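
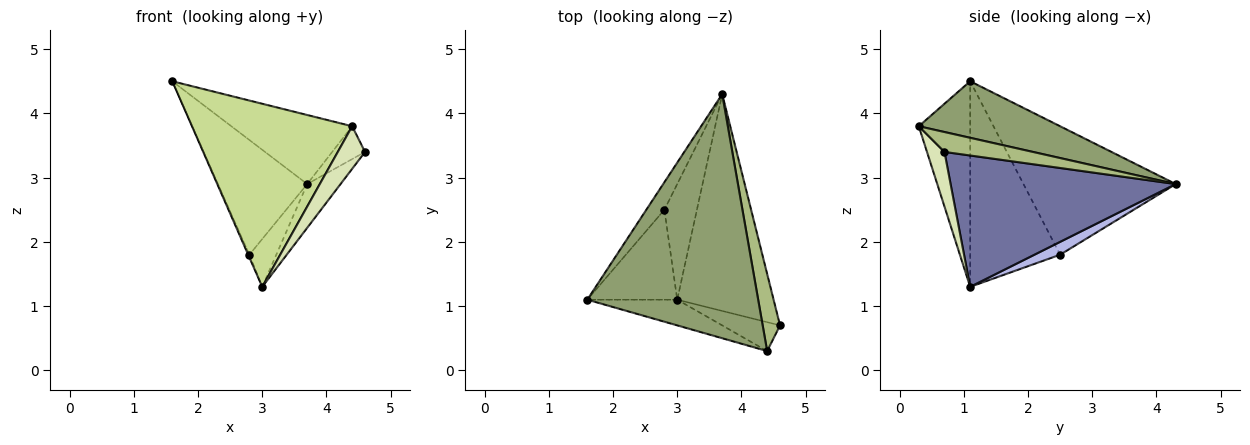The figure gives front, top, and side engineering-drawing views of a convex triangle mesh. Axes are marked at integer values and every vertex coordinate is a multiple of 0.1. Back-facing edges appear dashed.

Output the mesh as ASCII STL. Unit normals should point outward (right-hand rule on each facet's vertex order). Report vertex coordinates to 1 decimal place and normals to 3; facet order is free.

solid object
 facet normal 0.801 0.119 -0.587
  outer loop
   vertex 3.0 1.1 1.3
   vertex 3.7 4.3 2.9
   vertex 4.6 0.7 3.4
  endloop
 endfacet
 facet normal -0.857 0.502 -0.120
  outer loop
   vertex 2.8 2.5 1.8
   vertex 1.6 1.1 4.5
   vertex 3.7 4.3 2.9
  endloop
 endfacet
 facet normal -0.916 0.012 -0.401
  outer loop
   vertex 2.8 2.5 1.8
   vertex 3.0 1.1 1.3
   vertex 1.6 1.1 4.5
  endloop
 endfacet
 facet normal 0.343 0.359 -0.868
  outer loop
   vertex 2.8 2.5 1.8
   vertex 3.7 4.3 2.9
   vertex 3.0 1.1 1.3
  endloop
 endfacet
 facet normal 0.303 0.259 0.917
  outer loop
   vertex 4.4 0.3 3.8
   vertex 3.7 4.3 2.9
   vertex 1.6 1.1 4.5
  endloop
 endfacet
 facet normal 0.726 0.269 0.632
  outer loop
   vertex 4.4 0.3 3.8
   vertex 4.6 0.7 3.4
   vertex 3.7 4.3 2.9
  endloop
 endfacet
 facet normal -0.303 -0.944 -0.132
  outer loop
   vertex 4.4 0.3 3.8
   vertex 1.6 1.1 4.5
   vertex 3.0 1.1 1.3
  endloop
 endfacet
 facet normal 0.469 -0.731 -0.496
  outer loop
   vertex 4.4 0.3 3.8
   vertex 3.0 1.1 1.3
   vertex 4.6 0.7 3.4
  endloop
 endfacet
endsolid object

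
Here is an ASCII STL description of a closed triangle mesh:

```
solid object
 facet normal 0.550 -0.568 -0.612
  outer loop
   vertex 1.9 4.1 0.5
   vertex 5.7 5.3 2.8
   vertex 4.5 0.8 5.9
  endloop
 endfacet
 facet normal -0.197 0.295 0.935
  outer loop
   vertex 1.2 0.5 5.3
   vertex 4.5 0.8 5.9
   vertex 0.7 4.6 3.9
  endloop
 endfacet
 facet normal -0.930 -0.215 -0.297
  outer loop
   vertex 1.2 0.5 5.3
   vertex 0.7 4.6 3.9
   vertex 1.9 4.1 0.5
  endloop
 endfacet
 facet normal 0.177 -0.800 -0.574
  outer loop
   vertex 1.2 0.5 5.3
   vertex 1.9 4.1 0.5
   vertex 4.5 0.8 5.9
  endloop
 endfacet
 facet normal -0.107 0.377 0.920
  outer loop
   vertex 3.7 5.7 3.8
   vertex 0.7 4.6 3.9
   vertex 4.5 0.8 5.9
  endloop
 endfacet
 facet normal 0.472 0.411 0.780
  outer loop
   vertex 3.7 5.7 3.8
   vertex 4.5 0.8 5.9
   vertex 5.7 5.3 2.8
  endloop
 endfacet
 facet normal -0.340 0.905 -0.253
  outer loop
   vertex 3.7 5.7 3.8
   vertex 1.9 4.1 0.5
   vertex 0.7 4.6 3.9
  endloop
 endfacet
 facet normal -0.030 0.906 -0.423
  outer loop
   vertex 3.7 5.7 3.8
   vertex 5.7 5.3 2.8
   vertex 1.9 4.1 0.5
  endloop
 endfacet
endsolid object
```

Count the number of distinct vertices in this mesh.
6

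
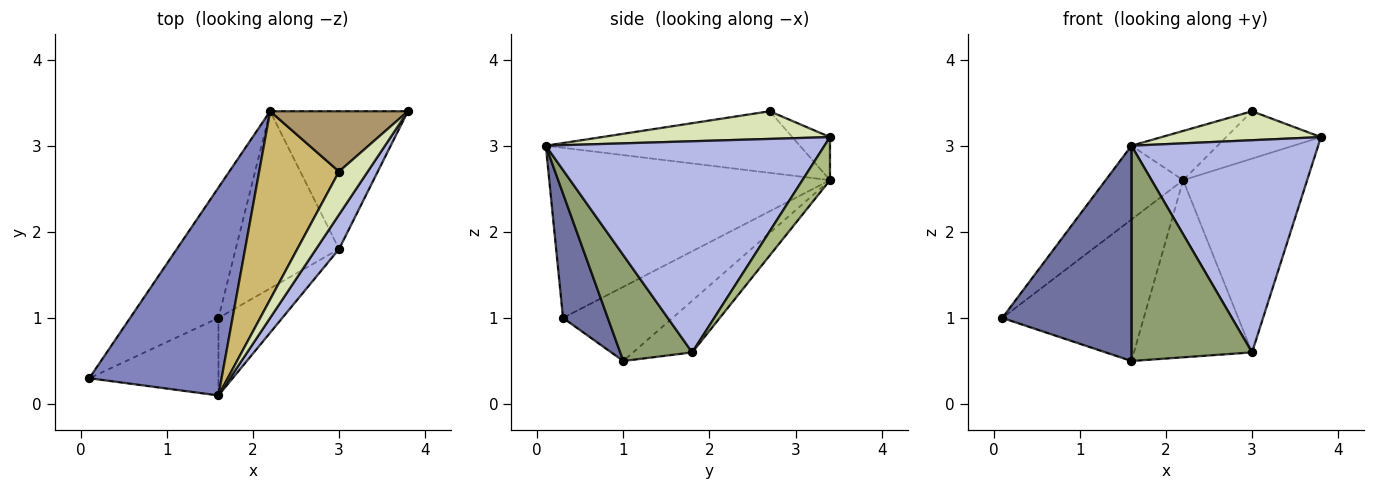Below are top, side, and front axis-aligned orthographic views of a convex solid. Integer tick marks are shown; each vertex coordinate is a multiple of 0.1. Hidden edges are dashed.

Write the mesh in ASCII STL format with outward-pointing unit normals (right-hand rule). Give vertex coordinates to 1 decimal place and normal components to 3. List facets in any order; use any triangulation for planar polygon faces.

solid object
 facet normal 0.310 -0.895 -0.322
  outer loop
   vertex 1.6 1.0 0.5
   vertex 1.6 0.1 3.0
   vertex 0.1 0.3 1.0
  endloop
 endfacet
 facet normal -0.771 0.213 0.600
  outer loop
   vertex 2.2 3.4 2.6
   vertex 0.1 0.3 1.0
   vertex 1.6 0.1 3.0
  endloop
 endfacet
 facet normal -0.495 0.639 -0.589
  outer loop
   vertex 2.2 3.4 2.6
   vertex 1.6 1.0 0.5
   vertex 0.1 0.3 1.0
  endloop
 endfacet
 facet normal 0.827 -0.554 0.090
  outer loop
   vertex 3.0 1.8 0.6
   vertex 3.8 3.4 3.1
   vertex 1.6 0.1 3.0
  endloop
 endfacet
 facet normal 0.490 -0.820 -0.295
  outer loop
   vertex 3.0 1.8 0.6
   vertex 1.6 0.1 3.0
   vertex 1.6 1.0 0.5
  endloop
 endfacet
 facet normal 0.178 0.802 -0.570
  outer loop
   vertex 3.0 1.8 0.6
   vertex 2.2 3.4 2.6
   vertex 3.8 3.4 3.1
  endloop
 endfacet
 facet normal -0.333 0.667 -0.667
  outer loop
   vertex 3.0 1.8 0.6
   vertex 1.6 1.0 0.5
   vertex 2.2 3.4 2.6
  endloop
 endfacet
 facet normal 0.624 -0.436 0.648
  outer loop
   vertex 3.0 2.7 3.4
   vertex 1.6 0.1 3.0
   vertex 3.8 3.4 3.1
  endloop
 endfacet
 facet normal -0.239 0.600 0.764
  outer loop
   vertex 3.0 2.7 3.4
   vertex 3.8 3.4 3.1
   vertex 2.2 3.4 2.6
  endloop
 endfacet
 facet normal -0.598 0.203 0.775
  outer loop
   vertex 3.0 2.7 3.4
   vertex 2.2 3.4 2.6
   vertex 1.6 0.1 3.0
  endloop
 endfacet
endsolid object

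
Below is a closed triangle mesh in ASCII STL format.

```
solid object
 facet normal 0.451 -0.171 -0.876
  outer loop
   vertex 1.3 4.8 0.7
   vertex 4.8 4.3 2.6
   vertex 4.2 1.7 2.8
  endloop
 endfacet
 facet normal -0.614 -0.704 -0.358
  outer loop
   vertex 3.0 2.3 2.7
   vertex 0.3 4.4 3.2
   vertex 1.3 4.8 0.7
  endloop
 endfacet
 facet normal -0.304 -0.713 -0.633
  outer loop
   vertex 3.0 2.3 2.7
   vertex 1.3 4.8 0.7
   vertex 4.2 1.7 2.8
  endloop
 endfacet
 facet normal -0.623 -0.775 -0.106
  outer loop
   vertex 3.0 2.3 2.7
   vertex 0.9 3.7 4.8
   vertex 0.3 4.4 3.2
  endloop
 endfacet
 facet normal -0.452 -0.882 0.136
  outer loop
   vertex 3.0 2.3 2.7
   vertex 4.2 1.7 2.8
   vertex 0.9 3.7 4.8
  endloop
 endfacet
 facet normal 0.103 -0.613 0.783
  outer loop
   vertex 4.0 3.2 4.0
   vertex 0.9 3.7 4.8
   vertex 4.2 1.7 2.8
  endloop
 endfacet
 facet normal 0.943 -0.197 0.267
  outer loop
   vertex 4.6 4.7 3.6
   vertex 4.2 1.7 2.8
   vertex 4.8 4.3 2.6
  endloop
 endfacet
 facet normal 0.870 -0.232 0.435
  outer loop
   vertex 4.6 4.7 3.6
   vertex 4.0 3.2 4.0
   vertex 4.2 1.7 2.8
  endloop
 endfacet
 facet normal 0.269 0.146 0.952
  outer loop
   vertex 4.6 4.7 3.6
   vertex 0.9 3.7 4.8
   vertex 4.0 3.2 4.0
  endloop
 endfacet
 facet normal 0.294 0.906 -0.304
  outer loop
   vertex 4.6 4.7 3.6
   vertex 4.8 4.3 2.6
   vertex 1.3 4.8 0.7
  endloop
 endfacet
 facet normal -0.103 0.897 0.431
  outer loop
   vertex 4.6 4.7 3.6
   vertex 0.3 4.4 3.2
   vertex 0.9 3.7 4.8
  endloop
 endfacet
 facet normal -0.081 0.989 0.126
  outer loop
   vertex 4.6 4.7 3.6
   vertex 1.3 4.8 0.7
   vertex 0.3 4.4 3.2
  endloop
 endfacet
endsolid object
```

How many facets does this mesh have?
12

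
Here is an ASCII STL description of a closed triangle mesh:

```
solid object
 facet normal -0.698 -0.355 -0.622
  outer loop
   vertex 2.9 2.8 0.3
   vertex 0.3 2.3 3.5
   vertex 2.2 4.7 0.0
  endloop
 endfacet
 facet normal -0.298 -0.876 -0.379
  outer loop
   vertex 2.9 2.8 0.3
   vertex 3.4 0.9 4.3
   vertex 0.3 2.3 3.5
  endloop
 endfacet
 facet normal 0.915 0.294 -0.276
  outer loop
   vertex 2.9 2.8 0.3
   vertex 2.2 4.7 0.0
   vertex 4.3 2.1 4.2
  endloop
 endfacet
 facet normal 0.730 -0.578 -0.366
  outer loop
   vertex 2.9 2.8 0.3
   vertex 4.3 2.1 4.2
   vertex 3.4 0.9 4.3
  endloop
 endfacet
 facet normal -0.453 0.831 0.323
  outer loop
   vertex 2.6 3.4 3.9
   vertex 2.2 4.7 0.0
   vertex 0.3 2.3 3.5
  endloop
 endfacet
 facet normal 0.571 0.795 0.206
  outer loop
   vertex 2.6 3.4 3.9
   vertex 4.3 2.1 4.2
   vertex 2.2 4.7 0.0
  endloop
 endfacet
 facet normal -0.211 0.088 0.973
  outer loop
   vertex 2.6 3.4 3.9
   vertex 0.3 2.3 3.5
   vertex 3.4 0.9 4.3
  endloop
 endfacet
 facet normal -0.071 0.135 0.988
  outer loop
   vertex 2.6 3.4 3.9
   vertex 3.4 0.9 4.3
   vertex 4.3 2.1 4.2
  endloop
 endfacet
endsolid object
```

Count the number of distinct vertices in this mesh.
6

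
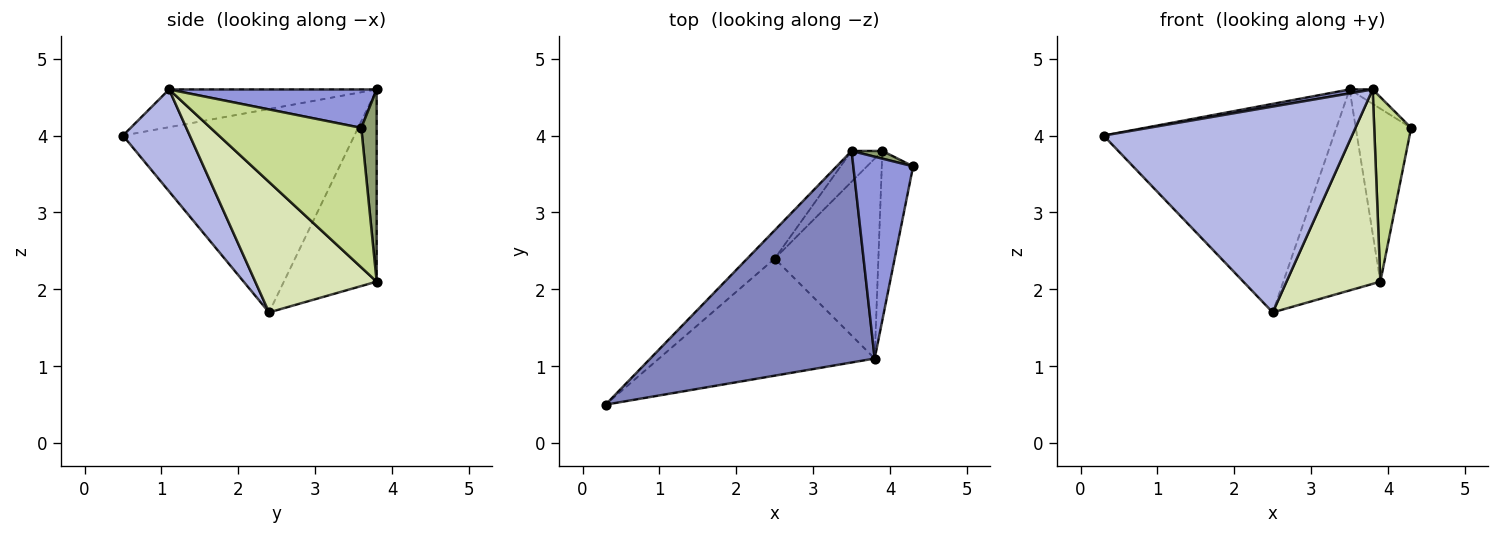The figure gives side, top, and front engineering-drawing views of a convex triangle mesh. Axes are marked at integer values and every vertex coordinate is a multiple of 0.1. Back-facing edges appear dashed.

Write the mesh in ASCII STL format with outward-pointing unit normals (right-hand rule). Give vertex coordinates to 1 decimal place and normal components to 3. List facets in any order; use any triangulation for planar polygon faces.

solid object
 facet normal -0.706 0.702 -0.095
  outer loop
   vertex 2.5 2.4 1.7
   vertex 0.3 0.5 4.0
   vertex 3.5 3.8 4.6
  endloop
 endfacet
 facet normal -0.166 -0.018 0.986
  outer loop
   vertex 3.8 1.1 4.6
   vertex 3.5 3.8 4.6
   vertex 0.3 0.5 4.0
  endloop
 endfacet
 facet normal 0.540 0.060 0.840
  outer loop
   vertex 3.8 1.1 4.6
   vertex 4.3 3.6 4.1
   vertex 3.5 3.8 4.6
  endloop
 endfacet
 facet normal 0.228 -0.846 -0.481
  outer loop
   vertex 3.8 1.1 4.6
   vertex 0.3 0.5 4.0
   vertex 2.5 2.4 1.7
  endloop
 endfacet
 facet normal 0.267 0.963 0.043
  outer loop
   vertex 3.9 3.8 2.1
   vertex 3.5 3.8 4.6
   vertex 4.3 3.6 4.1
  endloop
 endfacet
 facet normal -0.687 0.718 -0.110
  outer loop
   vertex 3.9 3.8 2.1
   vertex 2.5 2.4 1.7
   vertex 3.5 3.8 4.6
  endloop
 endfacet
 facet normal 0.949 -0.232 -0.213
  outer loop
   vertex 3.9 3.8 2.1
   vertex 4.3 3.6 4.1
   vertex 3.8 1.1 4.6
  endloop
 endfacet
 facet normal 0.670 -0.518 -0.532
  outer loop
   vertex 3.9 3.8 2.1
   vertex 3.8 1.1 4.6
   vertex 2.5 2.4 1.7
  endloop
 endfacet
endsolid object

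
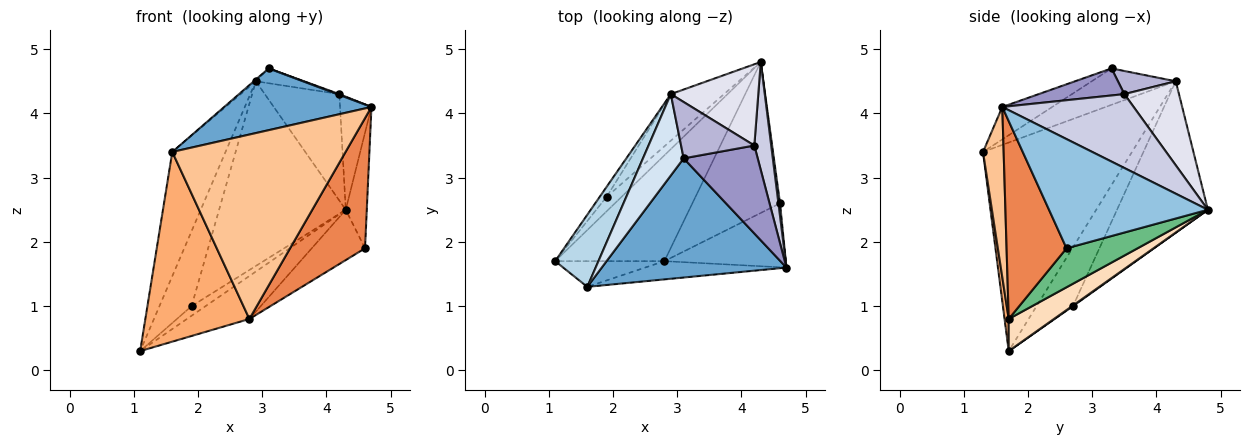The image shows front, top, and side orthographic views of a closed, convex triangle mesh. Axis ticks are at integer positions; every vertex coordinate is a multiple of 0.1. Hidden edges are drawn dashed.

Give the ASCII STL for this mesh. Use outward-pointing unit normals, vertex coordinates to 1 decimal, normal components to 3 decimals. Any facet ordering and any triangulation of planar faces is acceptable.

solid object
 facet normal -0.154 -0.455 0.877
  outer loop
   vertex 1.6 1.3 3.4
   vertex 4.7 1.6 4.1
   vertex 3.1 3.3 4.7
  endloop
 endfacet
 facet normal 0.991 0.131 0.015
  outer loop
   vertex 4.6 2.6 1.9
   vertex 4.3 4.8 2.5
   vertex 4.7 1.6 4.1
  endloop
 endfacet
 facet normal -0.924 0.330 0.192
  outer loop
   vertex 2.9 4.3 4.5
   vertex 1.1 1.7 0.3
   vertex 1.6 1.3 3.4
  endloop
 endfacet
 facet normal -0.667 0.016 0.745
  outer loop
   vertex 2.9 4.3 4.5
   vertex 1.6 1.3 3.4
   vertex 3.1 3.3 4.7
  endloop
 endfacet
 facet normal 0.583 -0.729 -0.358
  outer loop
   vertex 2.8 1.7 0.8
   vertex 4.6 2.6 1.9
   vertex 4.7 1.6 4.1
  endloop
 endfacet
 facet normal 0.039 -0.990 -0.134
  outer loop
   vertex 2.8 1.7 0.8
   vertex 1.6 1.3 3.4
   vertex 1.1 1.7 0.3
  endloop
 endfacet
 facet normal 0.118 -0.988 -0.098
  outer loop
   vertex 2.8 1.7 0.8
   vertex 4.7 1.6 4.1
   vertex 1.6 1.3 3.4
  endloop
 endfacet
 facet normal 0.263 0.363 -0.894
  outer loop
   vertex 2.8 1.7 0.8
   vertex 1.1 1.7 0.3
   vertex 4.3 4.8 2.5
  endloop
 endfacet
 facet normal 0.389 0.291 -0.874
  outer loop
   vertex 2.8 1.7 0.8
   vertex 4.3 4.8 2.5
   vertex 4.6 2.6 1.9
  endloop
 endfacet
 facet normal 0.035 0.554 -0.832
  outer loop
   vertex 1.9 2.7 1.0
   vertex 4.3 4.8 2.5
   vertex 1.1 1.7 0.3
  endloop
 endfacet
 facet normal -0.747 0.659 -0.088
  outer loop
   vertex 1.9 2.7 1.0
   vertex 1.1 1.7 0.3
   vertex 2.9 4.3 4.5
  endloop
 endfacet
 facet normal -0.571 0.796 -0.201
  outer loop
   vertex 1.9 2.7 1.0
   vertex 2.9 4.3 4.5
   vertex 4.3 4.8 2.5
  endloop
 endfacet
 facet normal 0.343 -0.009 0.939
  outer loop
   vertex 4.2 3.5 4.3
   vertex 3.1 3.3 4.7
   vertex 4.7 1.6 4.1
  endloop
 endfacet
 facet normal 0.292 0.243 0.925
  outer loop
   vertex 4.2 3.5 4.3
   vertex 2.9 4.3 4.5
   vertex 3.1 3.3 4.7
  endloop
 endfacet
 facet normal 0.949 0.227 0.217
  outer loop
   vertex 4.2 3.5 4.3
   vertex 4.7 1.6 4.1
   vertex 4.3 4.8 2.5
  endloop
 endfacet
 facet normal 0.503 0.687 0.524
  outer loop
   vertex 4.2 3.5 4.3
   vertex 4.3 4.8 2.5
   vertex 2.9 4.3 4.5
  endloop
 endfacet
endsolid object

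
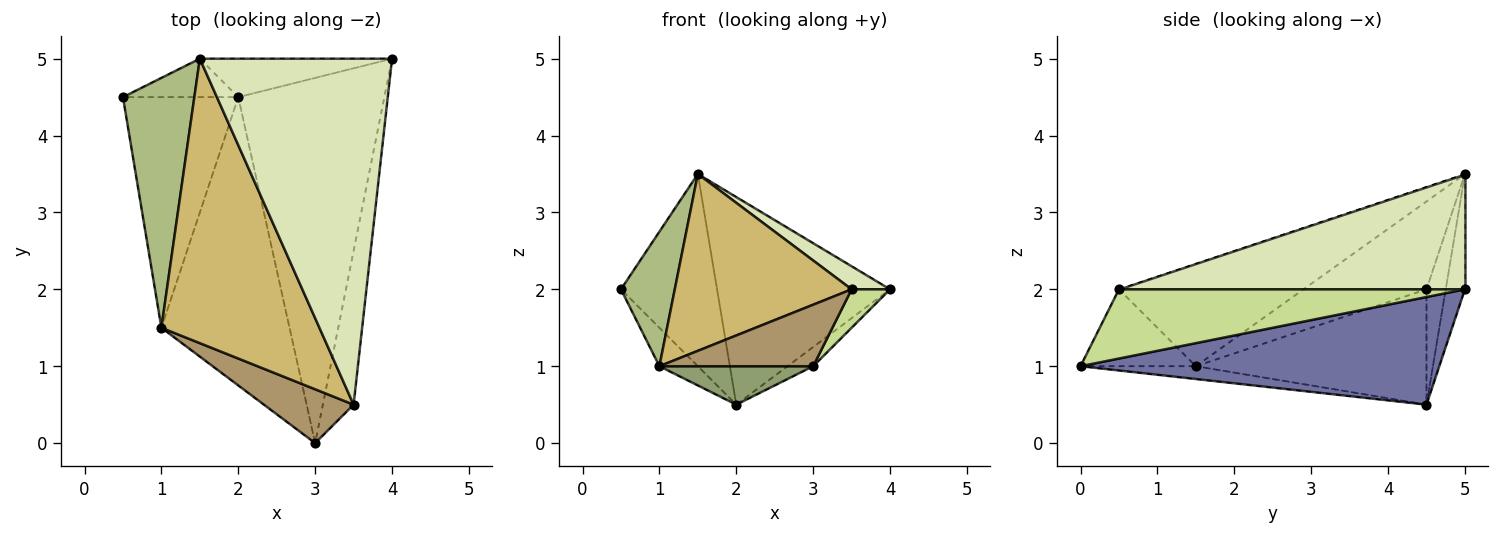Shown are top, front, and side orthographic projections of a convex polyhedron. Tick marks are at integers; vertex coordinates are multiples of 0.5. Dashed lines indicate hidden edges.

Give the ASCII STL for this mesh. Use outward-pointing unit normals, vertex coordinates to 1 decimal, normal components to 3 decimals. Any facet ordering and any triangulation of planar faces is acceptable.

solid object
 facet normal 0.593 0.042 -0.804
  outer loop
   vertex 2.0 4.5 0.5
   vertex 4.0 5.0 2.0
   vertex 3.0 0.0 1.0
  endloop
 endfacet
 facet normal -0.192 0.962 -0.192
  outer loop
   vertex 1.5 5.0 3.5
   vertex 2.0 4.5 0.5
   vertex 0.5 4.5 2.0
  endloop
 endfacet
 facet normal -0.109 0.977 -0.181
  outer loop
   vertex 1.5 5.0 3.5
   vertex 4.0 5.0 2.0
   vertex 2.0 4.5 0.5
  endloop
 endfacet
 facet normal -0.702 0.117 -0.702
  outer loop
   vertex 1.0 1.5 1.0
   vertex 0.5 4.5 2.0
   vertex 2.0 4.5 0.5
  endloop
 endfacet
 facet normal -0.099 -0.132 -0.986
  outer loop
   vertex 1.0 1.5 1.0
   vertex 2.0 4.5 0.5
   vertex 3.0 0.0 1.0
  endloop
 endfacet
 facet normal -0.735 -0.322 0.597
  outer loop
   vertex 1.0 1.5 1.0
   vertex 1.5 5.0 3.5
   vertex 0.5 4.5 2.0
  endloop
 endfacet
 facet normal 0.909 -0.101 -0.404
  outer loop
   vertex 3.5 0.5 2.0
   vertex 3.0 0.0 1.0
   vertex 4.0 5.0 2.0
  endloop
 endfacet
 facet normal 0.514 -0.057 0.856
  outer loop
   vertex 3.5 0.5 2.0
   vertex 4.0 5.0 2.0
   vertex 1.5 5.0 3.5
  endloop
 endfacet
 facet normal -0.492 -0.655 0.573
  outer loop
   vertex 3.5 0.5 2.0
   vertex 1.0 1.5 1.0
   vertex 3.0 0.0 1.0
  endloop
 endfacet
 facet normal -0.483 -0.462 0.744
  outer loop
   vertex 3.5 0.5 2.0
   vertex 1.5 5.0 3.5
   vertex 1.0 1.5 1.0
  endloop
 endfacet
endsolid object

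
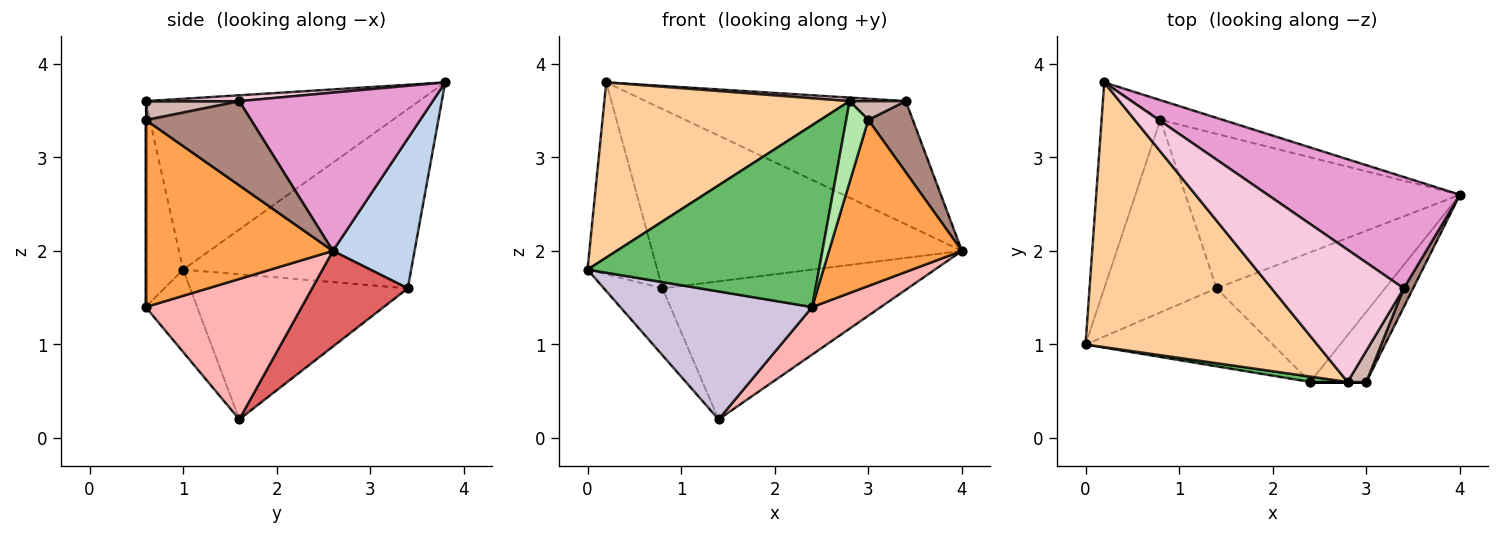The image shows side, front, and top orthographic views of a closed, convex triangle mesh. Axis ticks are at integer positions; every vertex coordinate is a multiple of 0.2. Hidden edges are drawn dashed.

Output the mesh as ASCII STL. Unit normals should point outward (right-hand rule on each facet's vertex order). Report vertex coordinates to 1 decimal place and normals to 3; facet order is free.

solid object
 facet normal -0.912 0.279 -0.300
  outer loop
   vertex 0.8 3.4 1.6
   vertex 0.0 1.0 1.8
   vertex 0.2 3.8 3.8
  endloop
 endfacet
 facet normal 0.254 0.962 -0.106
  outer loop
   vertex 0.8 3.4 1.6
   vertex 0.2 3.8 3.8
   vertex 4.0 2.6 2.0
  endloop
 endfacet
 facet normal 0.792 -0.562 -0.238
  outer loop
   vertex 2.4 0.6 1.4
   vertex 4.0 2.6 2.0
   vertex 3.0 0.6 3.4
  endloop
 endfacet
 facet normal -0.524 -0.470 0.710
  outer loop
   vertex 2.8 0.6 3.6
   vertex 0.2 3.8 3.8
   vertex 0.0 1.0 1.8
  endloop
 endfacet
 facet normal -0.160 -0.987 0.029
  outer loop
   vertex 2.8 0.6 3.6
   vertex 0.0 1.0 1.8
   vertex 2.4 0.6 1.4
  endloop
 endfacet
 facet normal 0.000 -1.000 0.000
  outer loop
   vertex 2.8 0.6 3.6
   vertex 2.4 0.6 1.4
   vertex 3.0 0.6 3.4
  endloop
 endfacet
 facet normal 0.251 0.645 -0.722
  outer loop
   vertex 1.4 1.6 0.2
   vertex 0.8 3.4 1.6
   vertex 4.0 2.6 2.0
  endloop
 endfacet
 facet normal 0.616 -0.271 -0.739
  outer loop
   vertex 1.4 1.6 0.2
   vertex 4.0 2.6 2.0
   vertex 2.4 0.6 1.4
  endloop
 endfacet
 facet normal -0.773 0.208 -0.599
  outer loop
   vertex 1.4 1.6 0.2
   vertex 0.0 1.0 1.8
   vertex 0.8 3.4 1.6
  endloop
 endfacet
 facet normal -0.223 -0.832 -0.507
  outer loop
   vertex 1.4 1.6 0.2
   vertex 2.4 0.6 1.4
   vertex 0.0 1.0 1.8
  endloop
 endfacet
 facet normal 0.916 -0.387 0.102
  outer loop
   vertex 3.4 1.6 3.6
   vertex 3.0 0.6 3.4
   vertex 4.0 2.6 2.0
  endloop
 endfacet
 facet normal 0.651 -0.391 0.651
  outer loop
   vertex 3.4 1.6 3.6
   vertex 2.8 0.6 3.6
   vertex 3.0 0.6 3.4
  endloop
 endfacet
 facet normal 0.483 0.649 0.587
  outer loop
   vertex 3.4 1.6 3.6
   vertex 4.0 2.6 2.0
   vertex 0.2 3.8 3.8
  endloop
 endfacet
 facet normal 0.044 -0.027 0.999
  outer loop
   vertex 3.4 1.6 3.6
   vertex 0.2 3.8 3.8
   vertex 2.8 0.6 3.6
  endloop
 endfacet
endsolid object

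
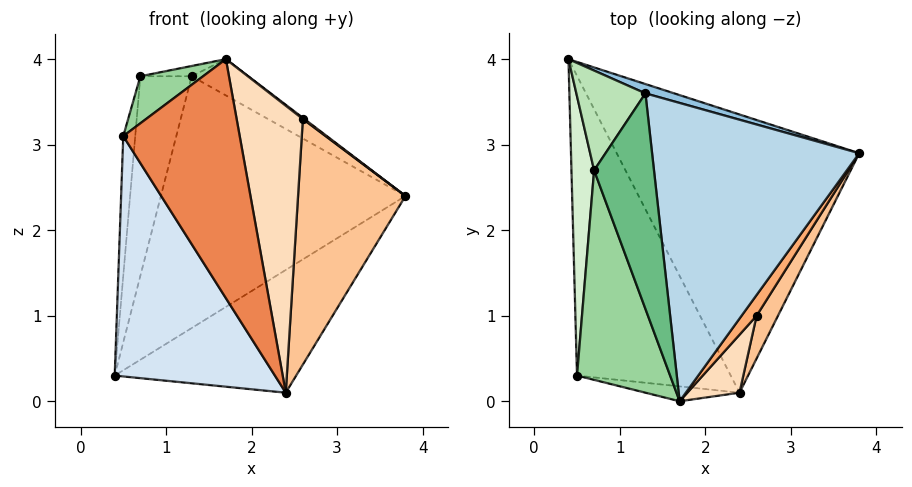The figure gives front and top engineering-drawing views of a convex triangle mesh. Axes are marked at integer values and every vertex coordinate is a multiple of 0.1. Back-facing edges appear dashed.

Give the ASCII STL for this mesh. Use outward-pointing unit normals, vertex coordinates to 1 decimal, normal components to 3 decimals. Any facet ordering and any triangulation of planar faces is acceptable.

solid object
 facet normal 0.571 0.331 -0.751
  outer loop
   vertex 2.4 0.1 0.1
   vertex 0.4 4.0 0.3
   vertex 3.8 2.9 2.4
  endloop
 endfacet
 facet normal 0.288 0.957 0.035
  outer loop
   vertex 1.3 3.6 3.8
   vertex 3.8 2.9 2.4
   vertex 0.4 4.0 0.3
  endloop
 endfacet
 facet normal 0.508 0.104 0.855
  outer loop
   vertex 1.3 3.6 3.8
   vertex 1.7 0.0 4.0
   vertex 3.8 2.9 2.4
  endloop
 endfacet
 facet normal -0.792 -0.382 -0.476
  outer loop
   vertex 0.5 0.3 3.1
   vertex 0.4 4.0 0.3
   vertex 2.4 0.1 0.1
  endloop
 endfacet
 facet normal -0.199 -0.978 -0.061
  outer loop
   vertex 0.5 0.3 3.1
   vertex 2.4 0.1 0.1
   vertex 1.7 0.0 4.0
  endloop
 endfacet
 facet normal 0.644 -0.045 0.764
  outer loop
   vertex 2.6 1.0 3.3
   vertex 3.8 2.9 2.4
   vertex 1.7 0.0 4.0
  endloop
 endfacet
 facet normal 0.860 -0.502 0.087
  outer loop
   vertex 2.6 1.0 3.3
   vertex 2.4 0.1 0.1
   vertex 3.8 2.9 2.4
  endloop
 endfacet
 facet normal 0.779 -0.614 0.124
  outer loop
   vertex 2.6 1.0 3.3
   vertex 1.7 0.0 4.0
   vertex 2.4 0.1 0.1
  endloop
 endfacet
 facet normal -0.071 0.047 0.996
  outer loop
   vertex 0.7 2.7 3.8
   vertex 1.7 0.0 4.0
   vertex 1.3 3.6 3.8
  endloop
 endfacet
 facet normal -0.618 -0.172 0.767
  outer loop
   vertex 0.7 2.7 3.8
   vertex 0.5 0.3 3.1
   vertex 1.7 0.0 4.0
  endloop
 endfacet
 facet normal -0.802 0.535 0.267
  outer loop
   vertex 0.7 2.7 3.8
   vertex 1.3 3.6 3.8
   vertex 0.4 4.0 0.3
  endloop
 endfacet
 facet normal -0.993 0.052 0.105
  outer loop
   vertex 0.7 2.7 3.8
   vertex 0.4 4.0 0.3
   vertex 0.5 0.3 3.1
  endloop
 endfacet
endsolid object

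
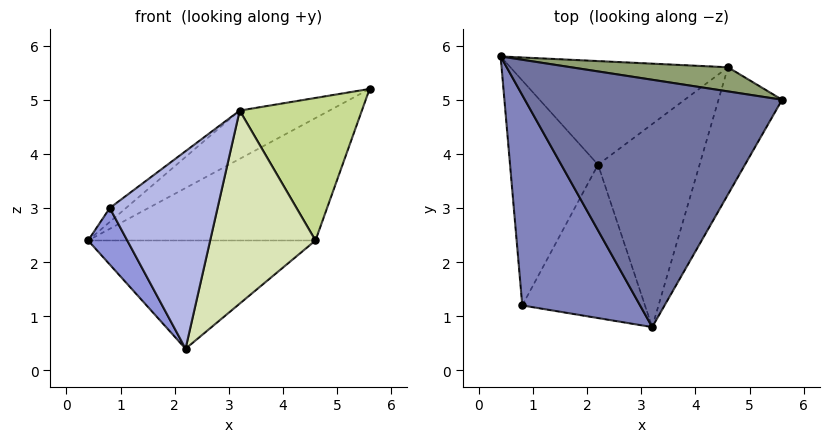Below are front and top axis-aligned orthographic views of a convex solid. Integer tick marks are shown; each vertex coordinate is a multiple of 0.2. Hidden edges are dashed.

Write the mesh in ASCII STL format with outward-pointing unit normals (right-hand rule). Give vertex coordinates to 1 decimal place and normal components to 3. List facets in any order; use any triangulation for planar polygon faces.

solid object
 facet normal -0.446 0.172 0.878
  outer loop
   vertex 3.2 0.8 4.8
   vertex 5.6 5.0 5.2
   vertex 0.4 5.8 2.4
  endloop
 endfacet
 facet normal -0.593 0.053 0.803
  outer loop
   vertex 0.8 1.2 3.0
   vertex 3.2 0.8 4.8
   vertex 0.4 5.8 2.4
  endloop
 endfacet
 facet normal -0.803 -0.145 -0.578
  outer loop
   vertex 0.8 1.2 3.0
   vertex 0.4 5.8 2.4
   vertex 2.2 3.8 0.4
  endloop
 endfacet
 facet normal 0.312 -0.751 -0.583
  outer loop
   vertex 0.8 1.2 3.0
   vertex 2.2 3.8 0.4
   vertex 3.2 0.8 4.8
  endloop
 endfacet
 facet normal 0.047 0.980 0.193
  outer loop
   vertex 4.6 5.6 2.4
   vertex 0.4 5.8 2.4
   vertex 5.6 5.0 5.2
  endloop
 endfacet
 facet normal 0.034 0.722 -0.691
  outer loop
   vertex 4.6 5.6 2.4
   vertex 2.2 3.8 0.4
   vertex 0.4 5.8 2.4
  endloop
 endfacet
 facet normal 0.817 -0.430 -0.384
  outer loop
   vertex 4.6 5.6 2.4
   vertex 5.6 5.0 5.2
   vertex 3.2 0.8 4.8
  endloop
 endfacet
 facet normal 0.746 -0.459 -0.482
  outer loop
   vertex 4.6 5.6 2.4
   vertex 3.2 0.8 4.8
   vertex 2.2 3.8 0.4
  endloop
 endfacet
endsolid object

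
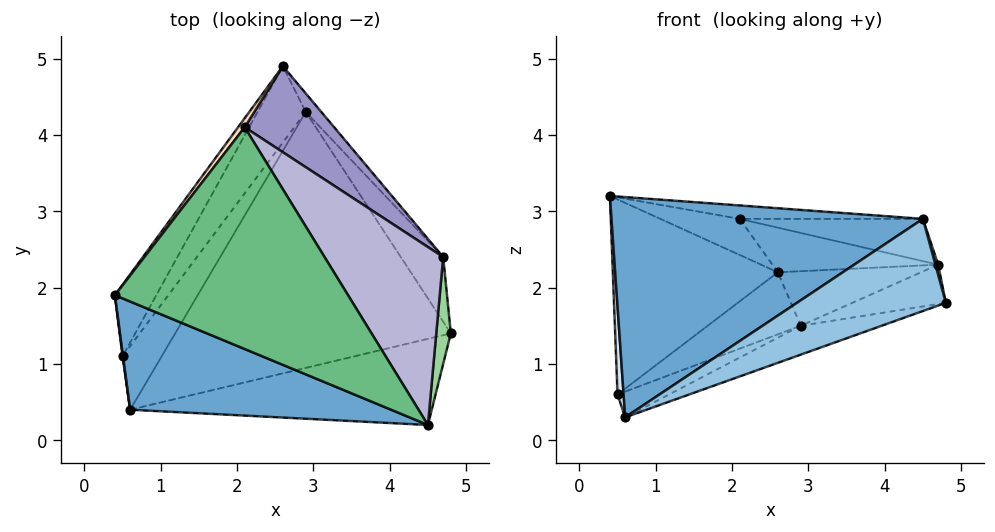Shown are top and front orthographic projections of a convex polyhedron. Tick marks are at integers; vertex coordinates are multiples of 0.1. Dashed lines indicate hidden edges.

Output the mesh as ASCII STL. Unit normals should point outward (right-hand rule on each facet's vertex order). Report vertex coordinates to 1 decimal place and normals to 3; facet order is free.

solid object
 facet normal -0.322 -0.850 0.417
  outer loop
   vertex 4.5 0.2 2.9
   vertex 0.4 1.9 3.2
   vertex 0.6 0.4 0.3
  endloop
 endfacet
 facet normal 0.386 -0.674 -0.630
  outer loop
   vertex 4.5 0.2 2.9
   vertex 0.6 0.4 0.3
   vertex 4.8 1.4 1.8
  endloop
 endfacet
 facet normal -0.821 0.536 -0.197
  outer loop
   vertex 0.5 1.1 0.6
   vertex 0.4 1.9 3.2
   vertex 2.6 4.9 2.2
  endloop
 endfacet
 facet normal -0.990 -0.144 0.006
  outer loop
   vertex 0.5 1.1 0.6
   vertex 0.6 0.4 0.3
   vertex 0.4 1.9 3.2
  endloop
 endfacet
 facet normal 0.312 0.107 -0.944
  outer loop
   vertex 2.9 4.3 1.5
   vertex 4.8 1.4 1.8
   vertex 0.6 0.4 0.3
  endloop
 endfacet
 facet normal -0.482 0.553 -0.680
  outer loop
   vertex 2.9 4.3 1.5
   vertex 0.5 1.1 0.6
   vertex 2.6 4.9 2.2
  endloop
 endfacet
 facet normal -0.151 0.371 -0.916
  outer loop
   vertex 2.9 4.3 1.5
   vertex 0.6 0.4 0.3
   vertex 0.5 1.1 0.6
  endloop
 endfacet
 facet normal -0.772 0.617 0.154
  outer loop
   vertex 2.1 4.1 2.9
   vertex 2.6 4.9 2.2
   vertex 0.4 1.9 3.2
  endloop
 endfacet
 facet normal 0.098 0.060 0.993
  outer loop
   vertex 2.1 4.1 2.9
   vertex 0.4 1.9 3.2
   vertex 4.5 0.2 2.9
  endloop
 endfacet
 facet normal 0.971 -0.023 0.240
  outer loop
   vertex 4.7 2.4 2.3
   vertex 4.5 0.2 2.9
   vertex 4.8 1.4 1.8
  endloop
 endfacet
 facet normal 0.680 0.381 -0.626
  outer loop
   vertex 4.7 2.4 2.3
   vertex 4.8 1.4 1.8
   vertex 2.9 4.3 1.5
  endloop
 endfacet
 facet normal 0.752 0.624 -0.212
  outer loop
   vertex 4.7 2.4 2.3
   vertex 2.9 4.3 1.5
   vertex 2.6 4.9 2.2
  endloop
 endfacet
 facet normal 0.451 0.411 0.792
  outer loop
   vertex 4.7 2.4 2.3
   vertex 2.6 4.9 2.2
   vertex 2.1 4.1 2.9
  endloop
 endfacet
 facet normal 0.352 0.216 0.911
  outer loop
   vertex 4.7 2.4 2.3
   vertex 2.1 4.1 2.9
   vertex 4.5 0.2 2.9
  endloop
 endfacet
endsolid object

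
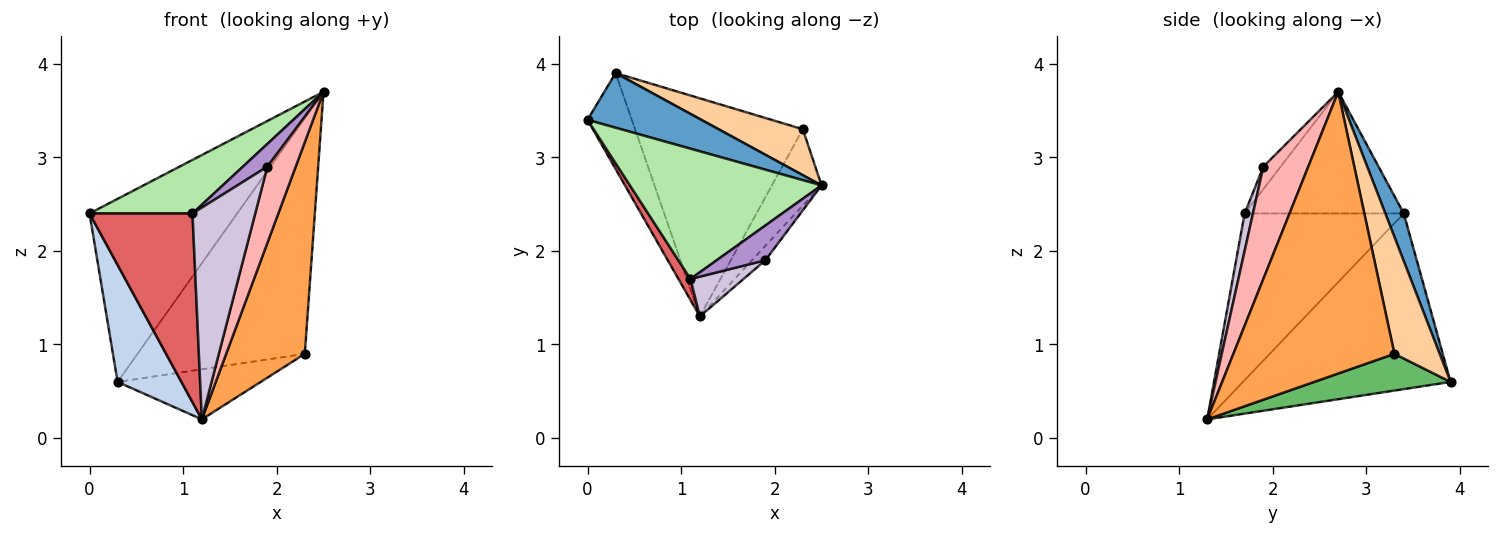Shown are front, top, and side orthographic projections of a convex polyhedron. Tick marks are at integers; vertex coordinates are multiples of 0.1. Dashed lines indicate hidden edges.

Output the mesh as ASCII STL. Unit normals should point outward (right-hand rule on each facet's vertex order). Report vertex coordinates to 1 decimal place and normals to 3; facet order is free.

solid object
 facet normal 0.119 0.951 0.284
  outer loop
   vertex 0.3 3.9 0.6
   vertex 0.0 3.4 2.4
   vertex 2.5 2.7 3.7
  endloop
 endfacet
 facet normal -0.929 -0.286 -0.234
  outer loop
   vertex 0.3 3.9 0.6
   vertex 1.2 1.3 0.2
   vertex 0.0 3.4 2.4
  endloop
 endfacet
 facet normal 0.888 -0.433 -0.156
  outer loop
   vertex 2.3 3.3 0.9
   vertex 2.5 2.7 3.7
   vertex 1.2 1.3 0.2
  endloop
 endfacet
 facet normal 0.257 0.949 0.185
  outer loop
   vertex 2.3 3.3 0.9
   vertex 0.3 3.9 0.6
   vertex 2.5 2.7 3.7
  endloop
 endfacet
 facet normal 0.209 0.219 -0.953
  outer loop
   vertex 2.3 3.3 0.9
   vertex 1.2 1.3 0.2
   vertex 0.3 3.9 0.6
  endloop
 endfacet
 facet normal -0.506 -0.328 0.798
  outer loop
   vertex 1.1 1.7 2.4
   vertex 2.5 2.7 3.7
   vertex 0.0 3.4 2.4
  endloop
 endfacet
 facet normal -0.838 -0.542 0.060
  outer loop
   vertex 1.1 1.7 2.4
   vertex 0.0 3.4 2.4
   vertex 1.2 1.3 0.2
  endloop
 endfacet
 facet normal 0.841 -0.531 -0.100
  outer loop
   vertex 1.9 1.9 2.9
   vertex 1.2 1.3 0.2
   vertex 2.5 2.7 3.7
  endloop
 endfacet
 facet normal -0.360 -0.510 0.781
  outer loop
   vertex 1.9 1.9 2.9
   vertex 2.5 2.7 3.7
   vertex 1.1 1.7 2.4
  endloop
 endfacet
 facet normal 0.129 -0.975 0.183
  outer loop
   vertex 1.9 1.9 2.9
   vertex 1.1 1.7 2.4
   vertex 1.2 1.3 0.2
  endloop
 endfacet
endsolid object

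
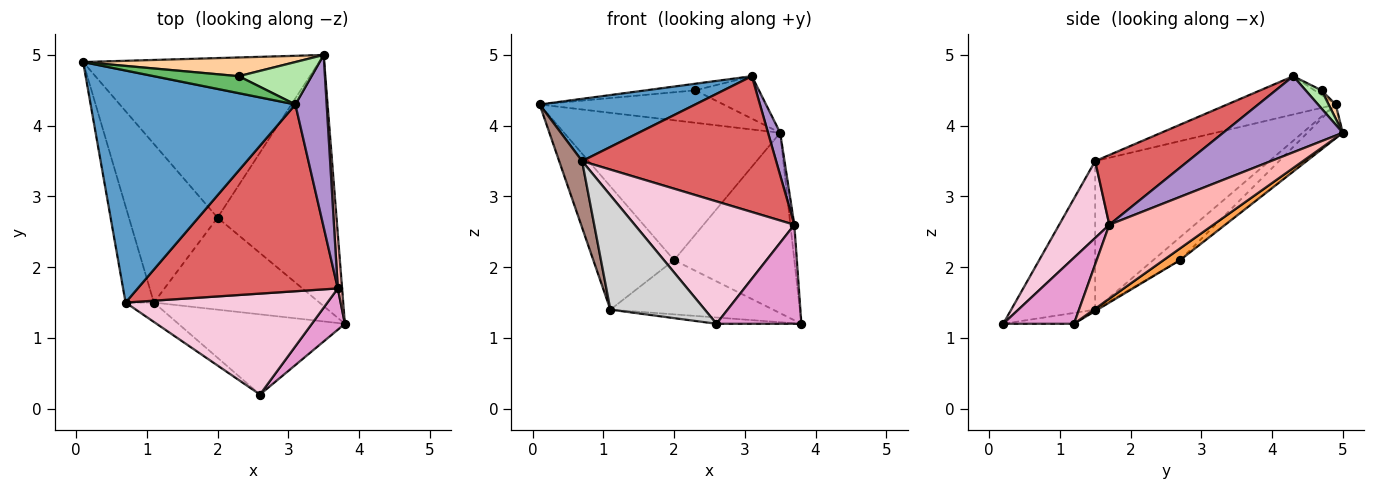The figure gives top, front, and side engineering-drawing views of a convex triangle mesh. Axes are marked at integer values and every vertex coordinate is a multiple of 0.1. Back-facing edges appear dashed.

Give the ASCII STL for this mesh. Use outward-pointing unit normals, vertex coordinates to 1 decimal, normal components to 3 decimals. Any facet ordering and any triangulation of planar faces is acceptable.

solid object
 facet normal -0.178 -0.255 0.950
  outer loop
   vertex 0.7 1.5 3.5
   vertex 3.1 4.3 4.7
   vertex 0.1 4.9 4.3
  endloop
 endfacet
 facet normal -0.107 0.655 -0.748
  outer loop
   vertex 2.0 2.7 2.1
   vertex 0.1 4.9 4.3
   vertex 3.5 5.0 3.9
  endloop
 endfacet
 facet normal 0.080 0.582 -0.810
  outer loop
   vertex 2.0 2.7 2.1
   vertex 3.5 5.0 3.9
   vertex 3.8 1.2 1.2
  endloop
 endfacet
 facet normal 0.033 0.866 0.499
  outer loop
   vertex 2.3 4.7 4.5
   vertex 3.5 5.0 3.9
   vertex 0.1 4.9 4.3
  endloop
 endfacet
 facet normal -0.052 0.362 0.931
  outer loop
   vertex 2.3 4.7 4.5
   vertex 0.1 4.9 4.3
   vertex 3.1 4.3 4.7
  endloop
 endfacet
 facet normal 0.174 0.696 0.696
  outer loop
   vertex 2.3 4.7 4.5
   vertex 3.1 4.3 4.7
   vertex 3.5 5.0 3.9
  endloop
 endfacet
 facet normal 0.271 -0.566 0.778
  outer loop
   vertex 3.7 1.7 2.6
   vertex 3.1 4.3 4.7
   vertex 0.7 1.5 3.5
  endloop
 endfacet
 facet normal 0.998 0.038 0.058
  outer loop
   vertex 3.7 1.7 2.6
   vertex 3.8 1.2 1.2
   vertex 3.5 5.0 3.9
  endloop
 endfacet
 facet normal 0.921 -0.093 0.379
  outer loop
   vertex 3.7 1.7 2.6
   vertex 3.5 5.0 3.9
   vertex 3.1 4.3 4.7
  endloop
 endfacet
 facet normal -0.007 0.508 -0.861
  outer loop
   vertex 1.1 1.5 1.4
   vertex 2.0 2.7 2.1
   vertex 3.8 1.2 1.2
  endloop
 endfacet
 facet normal -0.974 -0.128 -0.186
  outer loop
   vertex 1.1 1.5 1.4
   vertex 0.7 1.5 3.5
   vertex 0.1 4.9 4.3
  endloop
 endfacet
 facet normal -0.200 0.601 -0.774
  outer loop
   vertex 1.1 1.5 1.4
   vertex 0.1 4.9 4.3
   vertex 2.0 2.7 2.1
  endloop
 endfacet
 facet normal 0.610 -0.732 0.305
  outer loop
   vertex 2.6 0.2 1.2
   vertex 3.8 1.2 1.2
   vertex 3.7 1.7 2.6
  endloop
 endfacet
 facet normal 0.235 -0.750 0.618
  outer loop
   vertex 2.6 0.2 1.2
   vertex 3.7 1.7 2.6
   vertex 0.7 1.5 3.5
  endloop
 endfacet
 facet normal -0.065 0.078 -0.995
  outer loop
   vertex 2.6 0.2 1.2
   vertex 1.1 1.5 1.4
   vertex 3.8 1.2 1.2
  endloop
 endfacet
 facet normal -0.659 -0.741 -0.126
  outer loop
   vertex 2.6 0.2 1.2
   vertex 0.7 1.5 3.5
   vertex 1.1 1.5 1.4
  endloop
 endfacet
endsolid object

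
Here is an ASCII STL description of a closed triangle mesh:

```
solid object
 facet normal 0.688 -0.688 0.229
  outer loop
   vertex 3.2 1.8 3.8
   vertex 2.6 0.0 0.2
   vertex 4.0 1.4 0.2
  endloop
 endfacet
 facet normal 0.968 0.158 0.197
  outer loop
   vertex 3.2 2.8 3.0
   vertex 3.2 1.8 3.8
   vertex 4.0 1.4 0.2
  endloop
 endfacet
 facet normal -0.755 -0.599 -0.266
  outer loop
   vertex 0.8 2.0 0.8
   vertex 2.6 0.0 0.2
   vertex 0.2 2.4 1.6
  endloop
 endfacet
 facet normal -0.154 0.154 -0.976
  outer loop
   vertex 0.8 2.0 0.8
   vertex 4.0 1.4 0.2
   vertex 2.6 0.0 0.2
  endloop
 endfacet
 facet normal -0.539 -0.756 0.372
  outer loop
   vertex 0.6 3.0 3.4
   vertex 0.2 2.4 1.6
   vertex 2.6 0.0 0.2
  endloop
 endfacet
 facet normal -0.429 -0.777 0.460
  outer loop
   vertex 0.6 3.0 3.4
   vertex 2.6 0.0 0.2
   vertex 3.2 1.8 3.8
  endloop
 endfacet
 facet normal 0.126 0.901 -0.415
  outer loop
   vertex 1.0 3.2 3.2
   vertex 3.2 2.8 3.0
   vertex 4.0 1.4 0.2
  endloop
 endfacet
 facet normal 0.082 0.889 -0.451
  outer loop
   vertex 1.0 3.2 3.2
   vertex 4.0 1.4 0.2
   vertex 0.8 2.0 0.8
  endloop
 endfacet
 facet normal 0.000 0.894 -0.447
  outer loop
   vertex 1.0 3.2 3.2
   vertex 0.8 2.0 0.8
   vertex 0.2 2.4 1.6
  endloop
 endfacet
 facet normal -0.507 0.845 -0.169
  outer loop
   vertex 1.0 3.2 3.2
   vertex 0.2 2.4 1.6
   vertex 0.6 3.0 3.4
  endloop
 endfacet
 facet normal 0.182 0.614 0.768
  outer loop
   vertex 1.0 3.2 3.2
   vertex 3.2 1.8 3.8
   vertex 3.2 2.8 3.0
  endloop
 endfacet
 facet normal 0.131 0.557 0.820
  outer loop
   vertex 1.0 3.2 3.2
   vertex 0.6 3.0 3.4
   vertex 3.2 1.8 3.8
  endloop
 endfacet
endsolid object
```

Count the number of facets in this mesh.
12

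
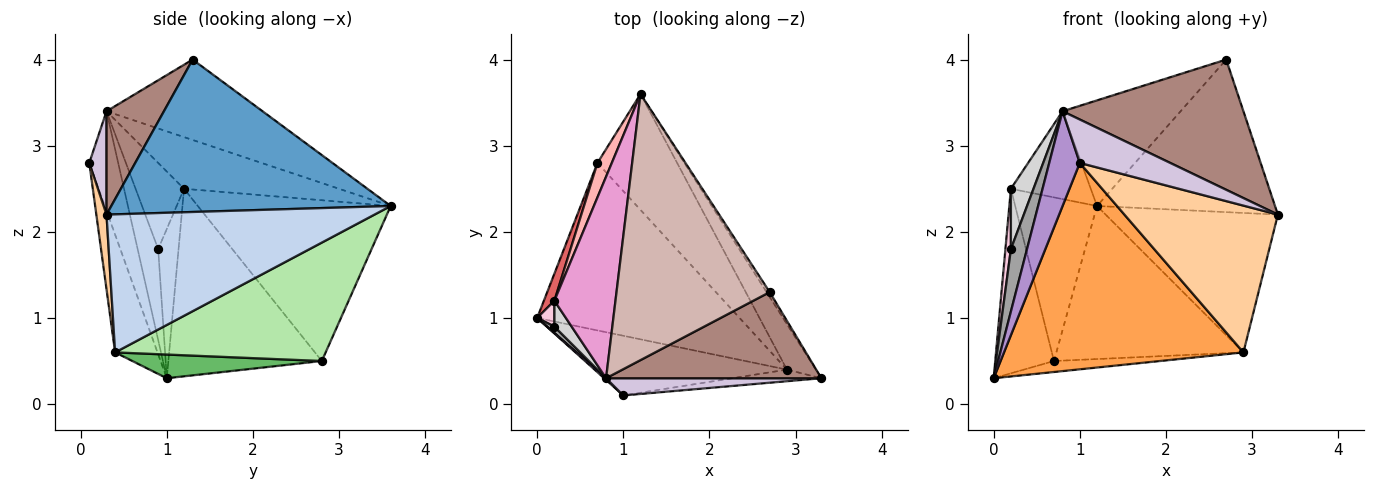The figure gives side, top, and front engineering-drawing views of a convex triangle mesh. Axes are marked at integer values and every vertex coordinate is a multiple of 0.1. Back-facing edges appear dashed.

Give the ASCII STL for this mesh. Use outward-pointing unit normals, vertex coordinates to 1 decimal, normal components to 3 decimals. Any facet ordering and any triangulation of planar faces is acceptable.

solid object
 facet normal 0.843 0.537 -0.017
  outer loop
   vertex 2.7 1.3 4.0
   vertex 3.3 0.3 2.2
   vertex 1.2 3.6 2.3
  endloop
 endfacet
 facet normal 0.828 0.532 -0.174
  outer loop
   vertex 2.9 0.4 0.6
   vertex 1.2 3.6 2.3
   vertex 3.3 0.3 2.2
  endloop
 endfacet
 facet normal -0.168 -0.947 -0.274
  outer loop
   vertex 2.9 0.4 0.6
   vertex 1.0 0.1 2.8
   vertex 0.0 1.0 0.3
  endloop
 endfacet
 facet normal 0.066 -0.995 -0.079
  outer loop
   vertex 2.9 0.4 0.6
   vertex 3.3 0.3 2.2
   vertex 1.0 0.1 2.8
  endloop
 endfacet
 facet normal 0.116 0.065 -0.991
  outer loop
   vertex 0.7 2.8 0.5
   vertex 2.9 0.4 0.6
   vertex 0.0 1.0 0.3
  endloop
 endfacet
 facet normal 0.668 0.593 -0.449
  outer loop
   vertex 0.7 2.8 0.5
   vertex 1.2 3.6 2.3
   vertex 2.9 0.4 0.6
  endloop
 endfacet
 facet normal -0.933 0.357 0.052
  outer loop
   vertex 0.7 2.8 0.5
   vertex 0.0 1.0 0.3
   vertex 0.2 1.2 2.5
  endloop
 endfacet
 facet normal -0.918 0.389 0.082
  outer loop
   vertex 0.7 2.8 0.5
   vertex 0.2 1.2 2.5
   vertex 1.2 3.6 2.3
  endloop
 endfacet
 facet normal -0.687 -0.727 0.013
  outer loop
   vertex 0.8 0.3 3.4
   vertex 0.0 1.0 0.3
   vertex 1.0 0.1 2.8
  endloop
 endfacet
 facet normal 0.174 -0.915 0.363
  outer loop
   vertex 0.8 0.3 3.4
   vertex 1.0 0.1 2.8
   vertex 3.3 0.3 2.2
  endloop
 endfacet
 facet normal 0.256 -0.806 0.533
  outer loop
   vertex 0.8 0.3 3.4
   vertex 3.3 0.3 2.2
   vertex 2.7 1.3 4.0
  endloop
 endfacet
 facet normal -0.438 0.332 0.835
  outer loop
   vertex 0.8 0.3 3.4
   vertex 2.7 1.3 4.0
   vertex 1.2 3.6 2.3
  endloop
 endfacet
 facet normal -0.613 0.316 0.724
  outer loop
   vertex 0.8 0.3 3.4
   vertex 1.2 3.6 2.3
   vertex 0.2 1.2 2.5
  endloop
 endfacet
 facet normal -0.960 -0.258 0.111
  outer loop
   vertex 0.2 0.9 1.8
   vertex 0.2 1.2 2.5
   vertex 0.0 1.0 0.3
  endloop
 endfacet
 facet normal -0.785 -0.616 0.064
  outer loop
   vertex 0.2 0.9 1.8
   vertex 0.0 1.0 0.3
   vertex 0.8 0.3 3.4
  endloop
 endfacet
 facet normal -0.892 -0.416 0.178
  outer loop
   vertex 0.2 0.9 1.8
   vertex 0.8 0.3 3.4
   vertex 0.2 1.2 2.5
  endloop
 endfacet
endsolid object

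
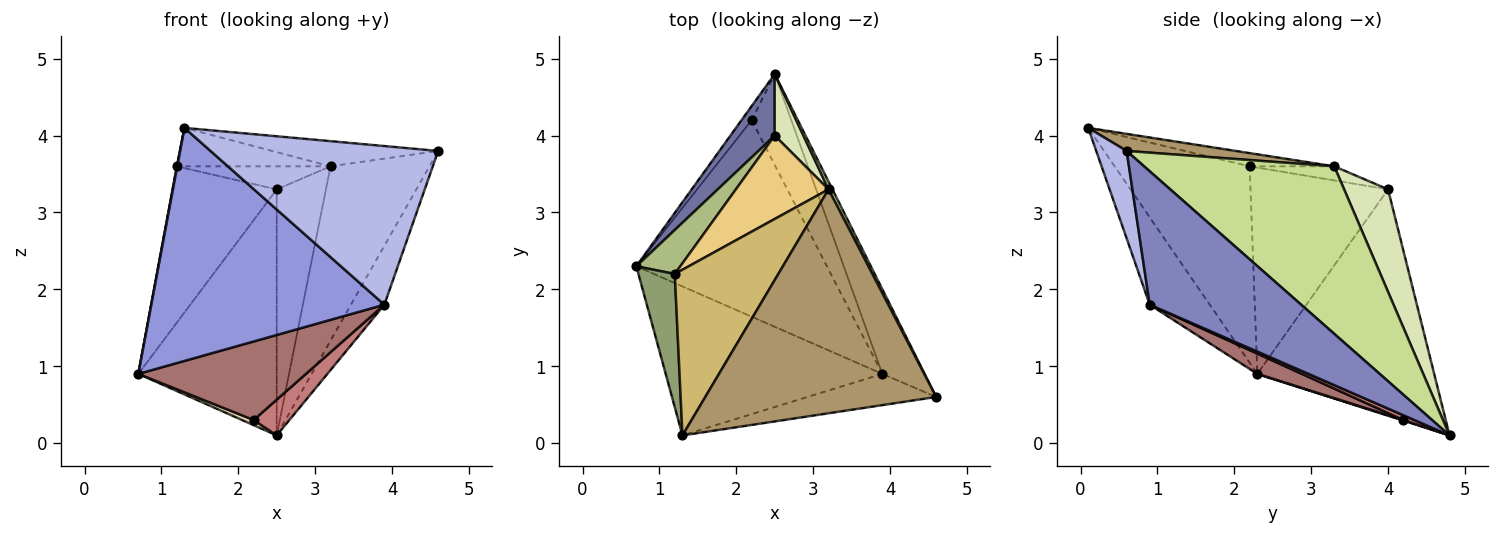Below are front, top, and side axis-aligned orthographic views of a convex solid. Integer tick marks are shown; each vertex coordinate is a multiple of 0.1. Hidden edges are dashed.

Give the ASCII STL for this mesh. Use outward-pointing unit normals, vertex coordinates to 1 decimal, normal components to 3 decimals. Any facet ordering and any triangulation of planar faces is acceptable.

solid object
 facet normal -0.778 0.609 0.152
  outer loop
   vertex 2.5 4.0 3.3
   vertex 2.5 4.8 0.1
   vertex 0.7 2.3 0.9
  endloop
 endfacet
 facet normal 0.933 0.206 -0.296
  outer loop
   vertex 3.9 0.9 1.8
   vertex 2.5 4.8 0.1
   vertex 4.6 0.6 3.8
  endloop
 endfacet
 facet normal -0.212 -0.823 -0.526
  outer loop
   vertex 3.9 0.9 1.8
   vertex 1.3 0.1 4.1
   vertex 0.7 2.3 0.9
  endloop
 endfacet
 facet normal 0.130 -0.973 -0.191
  outer loop
   vertex 3.9 0.9 1.8
   vertex 4.6 0.6 3.8
   vertex 1.3 0.1 4.1
  endloop
 endfacet
 facet normal -0.983 -0.003 0.182
  outer loop
   vertex 1.2 2.2 3.6
   vertex 0.7 2.3 0.9
   vertex 1.3 0.1 4.1
  endloop
 endfacet
 facet normal -0.786 0.595 0.168
  outer loop
   vertex 1.2 2.2 3.6
   vertex 2.5 4.0 3.3
   vertex 0.7 2.3 0.9
  endloop
 endfacet
 facet normal 0.887 0.461 0.020
  outer loop
   vertex 3.2 3.3 3.6
   vertex 4.6 0.6 3.8
   vertex 2.5 4.8 0.1
  endloop
 endfacet
 facet normal 0.655 0.733 0.183
  outer loop
   vertex 3.2 3.3 3.6
   vertex 2.5 4.8 0.1
   vertex 2.5 4.0 3.3
  endloop
 endfacet
 facet normal 0.073 0.111 0.991
  outer loop
   vertex 3.2 3.3 3.6
   vertex 1.3 0.1 4.1
   vertex 4.6 0.6 3.8
  endloop
 endfacet
 facet normal -0.123 0.224 0.967
  outer loop
   vertex 3.2 3.3 3.6
   vertex 1.2 2.2 3.6
   vertex 1.3 0.1 4.1
  endloop
 endfacet
 facet normal -0.145 0.264 0.954
  outer loop
   vertex 3.2 3.3 3.6
   vertex 2.5 4.0 3.3
   vertex 1.2 2.2 3.6
  endloop
 endfacet
 facet normal 0.057 -0.341 -0.938
  outer loop
   vertex 2.2 4.2 0.3
   vertex 0.7 2.3 0.9
   vertex 2.5 4.8 0.1
  endloop
 endfacet
 facet normal 0.098 -0.369 -0.924
  outer loop
   vertex 2.2 4.2 0.3
   vertex 3.9 0.9 1.8
   vertex 0.7 2.3 0.9
  endloop
 endfacet
 facet normal 0.110 -0.364 -0.925
  outer loop
   vertex 2.2 4.2 0.3
   vertex 2.5 4.8 0.1
   vertex 3.9 0.9 1.8
  endloop
 endfacet
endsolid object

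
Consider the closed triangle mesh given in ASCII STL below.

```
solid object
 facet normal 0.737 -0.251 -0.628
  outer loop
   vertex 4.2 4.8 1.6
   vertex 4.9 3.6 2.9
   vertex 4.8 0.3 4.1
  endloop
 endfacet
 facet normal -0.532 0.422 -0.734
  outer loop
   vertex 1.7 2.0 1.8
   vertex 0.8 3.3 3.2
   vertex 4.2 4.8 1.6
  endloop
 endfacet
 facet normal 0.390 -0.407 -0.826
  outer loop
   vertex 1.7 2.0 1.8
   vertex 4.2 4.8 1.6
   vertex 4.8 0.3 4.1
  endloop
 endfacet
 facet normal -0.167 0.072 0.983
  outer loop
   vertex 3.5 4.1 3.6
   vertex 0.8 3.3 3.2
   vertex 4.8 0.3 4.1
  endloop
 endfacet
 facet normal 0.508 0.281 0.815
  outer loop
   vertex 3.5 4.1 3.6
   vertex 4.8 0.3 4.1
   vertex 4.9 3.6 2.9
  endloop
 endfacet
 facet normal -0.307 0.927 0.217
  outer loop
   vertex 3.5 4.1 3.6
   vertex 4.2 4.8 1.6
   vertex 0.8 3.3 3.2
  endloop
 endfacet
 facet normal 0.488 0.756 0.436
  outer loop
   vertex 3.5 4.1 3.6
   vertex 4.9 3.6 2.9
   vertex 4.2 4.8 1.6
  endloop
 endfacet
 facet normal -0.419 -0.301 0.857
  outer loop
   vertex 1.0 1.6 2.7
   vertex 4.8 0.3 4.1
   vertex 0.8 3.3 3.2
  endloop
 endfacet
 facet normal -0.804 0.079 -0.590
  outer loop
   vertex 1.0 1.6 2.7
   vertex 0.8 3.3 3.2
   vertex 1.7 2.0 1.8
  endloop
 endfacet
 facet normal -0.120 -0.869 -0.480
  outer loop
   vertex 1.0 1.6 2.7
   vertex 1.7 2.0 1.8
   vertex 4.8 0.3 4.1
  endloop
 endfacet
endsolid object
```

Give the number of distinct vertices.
7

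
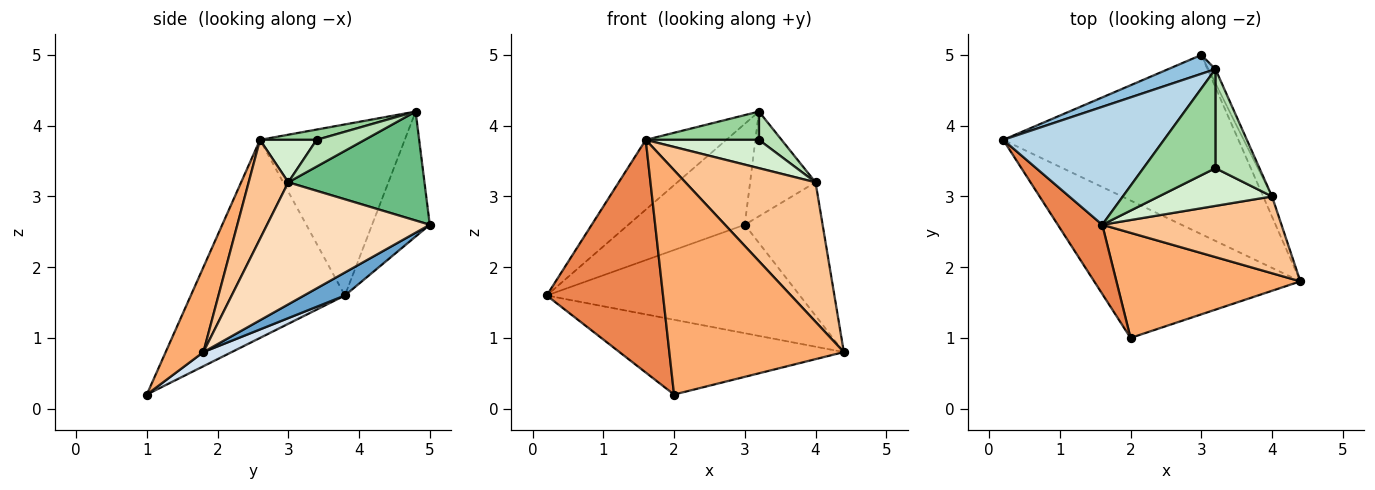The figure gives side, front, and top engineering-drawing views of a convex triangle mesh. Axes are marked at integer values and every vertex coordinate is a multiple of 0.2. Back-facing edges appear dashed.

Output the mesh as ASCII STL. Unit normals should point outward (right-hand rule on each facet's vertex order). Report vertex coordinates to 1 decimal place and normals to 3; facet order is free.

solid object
 facet normal 0.083 0.516 -0.853
  outer loop
   vertex 3.0 5.0 2.6
   vertex 4.4 1.8 0.8
   vertex 0.2 3.8 1.6
  endloop
 endfacet
 facet normal -0.438 0.884 0.165
  outer loop
   vertex 3.2 4.8 4.2
   vertex 3.0 5.0 2.6
   vertex 0.2 3.8 1.6
  endloop
 endfacet
 facet normal -0.675 0.376 0.635
  outer loop
   vertex 1.6 2.6 3.8
   vertex 3.2 4.8 4.2
   vertex 0.2 3.8 1.6
  endloop
 endfacet
 facet normal 0.060 0.477 -0.877
  outer loop
   vertex 2.0 1.0 0.2
   vertex 0.2 3.8 1.6
   vertex 4.4 1.8 0.8
  endloop
 endfacet
 facet normal -0.786 -0.593 0.176
  outer loop
   vertex 2.0 1.0 0.2
   vertex 1.6 2.6 3.8
   vertex 0.2 3.8 1.6
  endloop
 endfacet
 facet normal 0.192 -0.889 0.416
  outer loop
   vertex 2.0 1.0 0.2
   vertex 4.4 1.8 0.8
   vertex 1.6 2.6 3.8
  endloop
 endfacet
 facet normal 0.258 -0.846 0.466
  outer loop
   vertex 4.0 3.0 3.2
   vertex 1.6 2.6 3.8
   vertex 4.4 1.8 0.8
  endloop
 endfacet
 facet normal 0.900 0.431 -0.065
  outer loop
   vertex 4.0 3.0 3.2
   vertex 4.4 1.8 0.8
   vertex 3.0 5.0 2.6
  endloop
 endfacet
 facet normal 0.900 0.432 -0.058
  outer loop
   vertex 4.0 3.0 3.2
   vertex 3.0 5.0 2.6
   vertex 3.2 4.8 4.2
  endloop
 endfacet
 facet normal 0.136 -0.272 0.953
  outer loop
   vertex 3.2 3.4 3.8
   vertex 3.2 4.8 4.2
   vertex 1.6 2.6 3.8
  endloop
 endfacet
 facet normal 0.504 -0.237 0.830
  outer loop
   vertex 3.2 3.4 3.8
   vertex 4.0 3.0 3.2
   vertex 3.2 4.8 4.2
  endloop
 endfacet
 facet normal 0.287 -0.575 0.766
  outer loop
   vertex 3.2 3.4 3.8
   vertex 1.6 2.6 3.8
   vertex 4.0 3.0 3.2
  endloop
 endfacet
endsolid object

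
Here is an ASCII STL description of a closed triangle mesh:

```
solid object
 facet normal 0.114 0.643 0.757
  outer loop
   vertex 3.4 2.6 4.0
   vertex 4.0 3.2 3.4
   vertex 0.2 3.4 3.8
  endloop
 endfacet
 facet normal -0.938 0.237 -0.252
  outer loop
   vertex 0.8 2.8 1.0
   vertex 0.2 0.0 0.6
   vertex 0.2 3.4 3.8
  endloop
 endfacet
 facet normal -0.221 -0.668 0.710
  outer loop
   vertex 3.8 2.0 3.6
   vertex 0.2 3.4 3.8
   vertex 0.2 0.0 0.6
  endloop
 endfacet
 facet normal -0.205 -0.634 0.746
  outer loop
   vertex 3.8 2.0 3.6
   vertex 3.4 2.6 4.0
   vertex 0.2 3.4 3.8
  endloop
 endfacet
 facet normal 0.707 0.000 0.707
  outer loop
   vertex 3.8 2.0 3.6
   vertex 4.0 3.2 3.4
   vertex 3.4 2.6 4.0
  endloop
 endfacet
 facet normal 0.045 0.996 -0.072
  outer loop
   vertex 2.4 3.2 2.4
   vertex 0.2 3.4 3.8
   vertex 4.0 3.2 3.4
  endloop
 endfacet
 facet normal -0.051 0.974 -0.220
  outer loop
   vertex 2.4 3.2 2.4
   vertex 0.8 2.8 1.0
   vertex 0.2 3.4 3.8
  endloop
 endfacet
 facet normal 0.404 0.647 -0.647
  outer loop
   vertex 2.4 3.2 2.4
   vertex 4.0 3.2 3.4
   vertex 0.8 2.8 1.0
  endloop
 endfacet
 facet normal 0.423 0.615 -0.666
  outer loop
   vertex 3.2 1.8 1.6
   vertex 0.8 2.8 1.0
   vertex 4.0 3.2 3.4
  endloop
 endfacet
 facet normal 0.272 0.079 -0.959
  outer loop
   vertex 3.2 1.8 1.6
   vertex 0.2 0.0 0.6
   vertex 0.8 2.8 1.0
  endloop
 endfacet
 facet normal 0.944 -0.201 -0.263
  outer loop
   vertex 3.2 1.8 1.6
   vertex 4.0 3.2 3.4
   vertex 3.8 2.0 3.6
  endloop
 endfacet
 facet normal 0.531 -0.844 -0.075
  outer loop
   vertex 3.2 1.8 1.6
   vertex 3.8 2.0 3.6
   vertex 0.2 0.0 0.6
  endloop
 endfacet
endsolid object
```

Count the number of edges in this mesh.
18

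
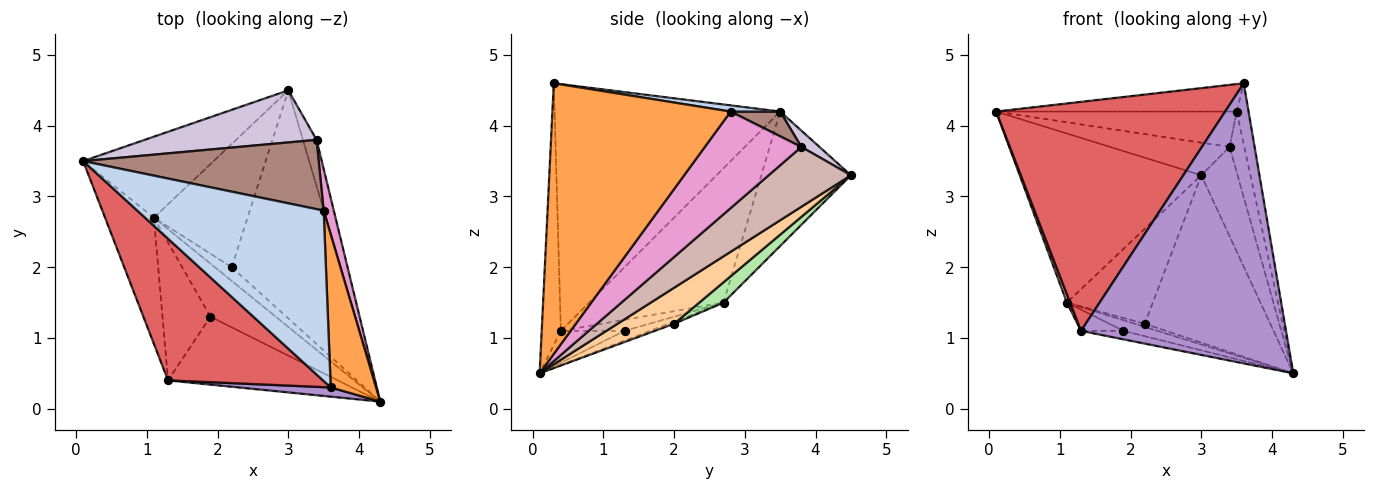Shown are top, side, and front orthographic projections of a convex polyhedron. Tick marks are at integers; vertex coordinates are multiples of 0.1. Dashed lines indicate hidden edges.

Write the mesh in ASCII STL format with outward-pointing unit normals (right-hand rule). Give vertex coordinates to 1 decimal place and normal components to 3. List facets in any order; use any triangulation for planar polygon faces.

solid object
 facet normal -0.407 0.824 -0.395
  outer loop
   vertex 1.1 2.7 1.5
   vertex 0.1 3.5 4.2
   vertex 3.0 4.5 3.3
  endloop
 endfacet
 facet normal 0.033 0.159 0.987
  outer loop
   vertex 3.5 2.8 4.2
   vertex 0.1 3.5 4.2
   vertex 3.6 0.3 4.6
  endloop
 endfacet
 facet normal 0.984 0.066 0.165
  outer loop
   vertex 3.5 2.8 4.2
   vertex 3.6 0.3 4.6
   vertex 4.3 0.1 0.5
  endloop
 endfacet
 facet normal 0.258 0.572 -0.779
  outer loop
   vertex 2.2 2.0 1.2
   vertex 3.0 4.5 3.3
   vertex 4.3 0.1 0.5
  endloop
 endfacet
 facet normal -0.125 0.219 -0.968
  outer loop
   vertex 2.2 2.0 1.2
   vertex 4.3 0.1 0.5
   vertex 1.1 2.7 1.5
  endloop
 endfacet
 facet normal 0.170 0.601 -0.781
  outer loop
   vertex 2.2 2.0 1.2
   vertex 1.1 2.7 1.5
   vertex 3.0 4.5 3.3
  endloop
 endfacet
 facet normal -0.642 -0.652 0.403
  outer loop
   vertex 1.3 0.4 1.1
   vertex 3.6 0.3 4.6
   vertex 0.1 3.5 4.2
  endloop
 endfacet
 facet normal -0.940 -0.022 -0.341
  outer loop
   vertex 1.3 0.4 1.1
   vertex 0.1 3.5 4.2
   vertex 1.1 2.7 1.5
  endloop
 endfacet
 facet normal -0.093 -0.995 0.033
  outer loop
   vertex 1.3 0.4 1.1
   vertex 4.3 0.1 0.5
   vertex 3.6 0.3 4.6
  endloop
 endfacet
 facet normal 0.080 0.529 0.845
  outer loop
   vertex 3.4 3.8 3.7
   vertex 3.0 4.5 3.3
   vertex 0.1 3.5 4.2
  endloop
 endfacet
 facet normal 0.093 0.453 0.887
  outer loop
   vertex 3.4 3.8 3.7
   vertex 0.1 3.5 4.2
   vertex 3.5 2.8 4.2
  endloop
 endfacet
 facet normal 0.896 0.395 -0.205
  outer loop
   vertex 3.4 3.8 3.7
   vertex 4.3 0.1 0.5
   vertex 3.0 4.5 3.3
  endloop
 endfacet
 facet normal 0.983 0.150 0.103
  outer loop
   vertex 3.4 3.8 3.7
   vertex 3.5 2.8 4.2
   vertex 4.3 0.1 0.5
  endloop
 endfacet
 facet normal -0.146 0.194 -0.970
  outer loop
   vertex 1.9 1.3 1.1
   vertex 1.1 2.7 1.5
   vertex 4.3 0.1 0.5
  endloop
 endfacet
 facet normal -0.183 0.122 -0.976
  outer loop
   vertex 1.9 1.3 1.1
   vertex 4.3 0.1 0.5
   vertex 1.3 0.4 1.1
  endloop
 endfacet
 facet normal -0.222 0.148 -0.964
  outer loop
   vertex 1.9 1.3 1.1
   vertex 1.3 0.4 1.1
   vertex 1.1 2.7 1.5
  endloop
 endfacet
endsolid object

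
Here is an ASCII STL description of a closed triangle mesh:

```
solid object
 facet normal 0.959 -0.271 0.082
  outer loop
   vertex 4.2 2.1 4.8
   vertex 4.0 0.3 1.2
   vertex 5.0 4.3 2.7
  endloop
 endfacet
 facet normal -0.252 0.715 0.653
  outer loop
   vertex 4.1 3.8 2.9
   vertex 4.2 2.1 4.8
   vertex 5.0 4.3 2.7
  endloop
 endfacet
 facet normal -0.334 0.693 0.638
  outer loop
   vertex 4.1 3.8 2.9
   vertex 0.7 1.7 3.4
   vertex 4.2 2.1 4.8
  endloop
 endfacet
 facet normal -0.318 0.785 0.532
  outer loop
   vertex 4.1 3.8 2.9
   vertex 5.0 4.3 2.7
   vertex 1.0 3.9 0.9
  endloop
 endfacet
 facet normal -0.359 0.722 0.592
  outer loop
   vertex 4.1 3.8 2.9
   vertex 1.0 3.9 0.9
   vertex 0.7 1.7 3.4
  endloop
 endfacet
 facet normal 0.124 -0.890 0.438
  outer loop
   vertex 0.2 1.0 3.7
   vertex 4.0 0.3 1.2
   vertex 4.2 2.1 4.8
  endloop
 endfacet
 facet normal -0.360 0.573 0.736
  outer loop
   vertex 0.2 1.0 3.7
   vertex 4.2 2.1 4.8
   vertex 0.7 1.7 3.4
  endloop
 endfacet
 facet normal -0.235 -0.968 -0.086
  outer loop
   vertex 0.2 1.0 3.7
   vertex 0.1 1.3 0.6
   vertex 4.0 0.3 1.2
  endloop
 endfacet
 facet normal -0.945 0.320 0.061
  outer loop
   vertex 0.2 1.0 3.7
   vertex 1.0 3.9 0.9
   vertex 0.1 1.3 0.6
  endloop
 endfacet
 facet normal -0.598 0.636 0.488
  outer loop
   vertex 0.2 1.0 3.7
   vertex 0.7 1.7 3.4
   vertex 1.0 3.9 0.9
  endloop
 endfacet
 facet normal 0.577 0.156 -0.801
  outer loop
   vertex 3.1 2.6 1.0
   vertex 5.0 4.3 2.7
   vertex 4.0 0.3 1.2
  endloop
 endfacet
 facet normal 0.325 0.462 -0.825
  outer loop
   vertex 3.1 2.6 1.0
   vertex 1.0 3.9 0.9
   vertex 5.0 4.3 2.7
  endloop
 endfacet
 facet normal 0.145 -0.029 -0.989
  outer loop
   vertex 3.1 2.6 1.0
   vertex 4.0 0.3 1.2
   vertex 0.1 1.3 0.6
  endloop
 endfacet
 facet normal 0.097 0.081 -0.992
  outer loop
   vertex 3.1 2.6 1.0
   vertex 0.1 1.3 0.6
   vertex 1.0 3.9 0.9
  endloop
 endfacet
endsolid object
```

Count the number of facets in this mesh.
14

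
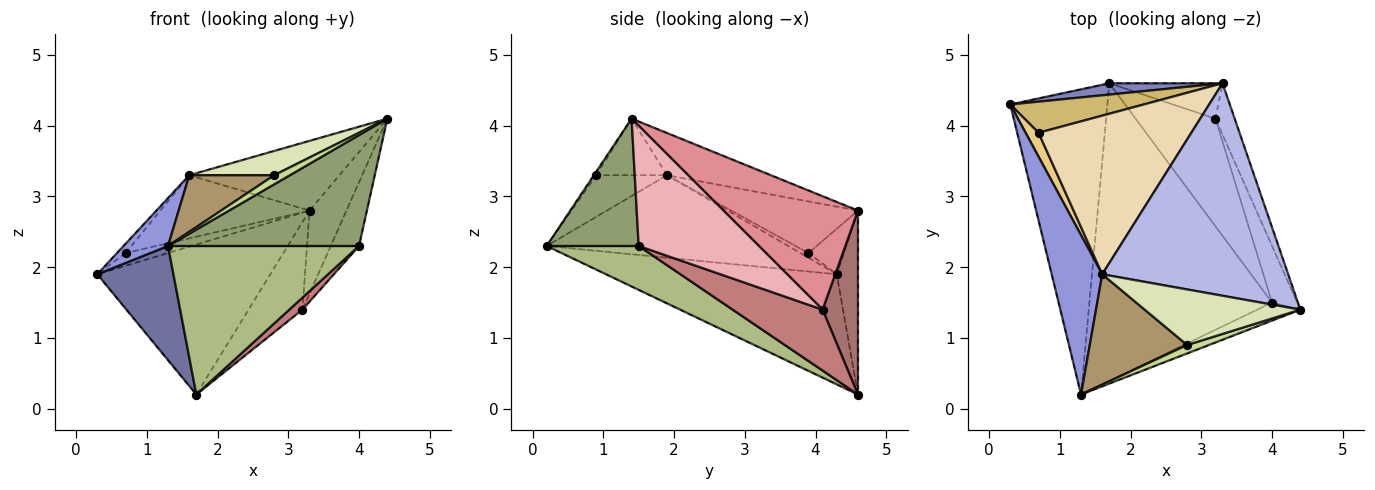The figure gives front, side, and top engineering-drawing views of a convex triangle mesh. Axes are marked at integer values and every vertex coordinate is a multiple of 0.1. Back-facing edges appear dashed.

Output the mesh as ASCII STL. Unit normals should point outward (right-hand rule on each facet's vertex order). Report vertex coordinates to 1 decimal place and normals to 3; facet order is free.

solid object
 facet normal -0.728 -0.240 -0.642
  outer loop
   vertex 1.7 4.6 0.2
   vertex 1.3 0.2 2.3
   vertex 0.3 4.3 1.9
  endloop
 endfacet
 facet normal -0.121 0.990 0.075
  outer loop
   vertex 3.3 4.6 2.8
   vertex 1.7 4.6 0.2
   vertex 0.3 4.3 1.9
  endloop
 endfacet
 facet normal -0.842 -0.155 0.516
  outer loop
   vertex 1.6 1.9 3.3
   vertex 0.3 4.3 1.9
   vertex 1.3 0.2 2.3
  endloop
 endfacet
 facet normal -0.211 0.305 0.929
  outer loop
   vertex 1.6 1.9 3.3
   vertex 4.4 1.4 4.1
   vertex 3.3 4.6 2.8
  endloop
 endfacet
 facet normal 0.429 -0.891 -0.145
  outer loop
   vertex 4.0 1.5 2.3
   vertex 4.4 1.4 4.1
   vertex 1.3 0.2 2.3
  endloop
 endfacet
 facet normal 0.210 -0.437 -0.875
  outer loop
   vertex 4.0 1.5 2.3
   vertex 1.3 0.2 2.3
   vertex 1.7 4.6 0.2
  endloop
 endfacet
 facet normal -0.109 -0.730 0.675
  outer loop
   vertex 2.8 0.9 3.3
   vertex 1.3 0.2 2.3
   vertex 4.4 1.4 4.1
  endloop
 endfacet
 facet normal -0.316 -0.379 0.870
  outer loop
   vertex 2.8 0.9 3.3
   vertex 4.4 1.4 4.1
   vertex 1.6 1.9 3.3
  endloop
 endfacet
 facet normal -0.355 -0.427 0.832
  outer loop
   vertex 2.8 0.9 3.3
   vertex 1.6 1.9 3.3
   vertex 1.3 0.2 2.3
  endloop
 endfacet
 facet normal -0.301 0.361 0.883
  outer loop
   vertex 0.7 3.9 2.2
   vertex 3.3 4.6 2.8
   vertex 0.3 4.3 1.9
  endloop
 endfacet
 facet normal -0.321 0.341 0.883
  outer loop
   vertex 0.7 3.9 2.2
   vertex 0.3 4.3 1.9
   vertex 1.6 1.9 3.3
  endloop
 endfacet
 facet normal -0.300 0.353 0.886
  outer loop
   vertex 0.7 3.9 2.2
   vertex 1.6 1.9 3.3
   vertex 3.3 4.6 2.8
  endloop
 endfacet
 facet normal 0.520 0.792 -0.320
  outer loop
   vertex 3.2 4.1 1.4
   vertex 1.7 4.6 0.2
   vertex 3.3 4.6 2.8
  endloop
 endfacet
 facet normal 0.604 -0.088 -0.792
  outer loop
   vertex 3.2 4.1 1.4
   vertex 4.0 1.5 2.3
   vertex 1.7 4.6 0.2
  endloop
 endfacet
 facet normal 0.952 0.262 -0.161
  outer loop
   vertex 3.2 4.1 1.4
   vertex 3.3 4.6 2.8
   vertex 4.4 1.4 4.1
  endloop
 endfacet
 facet normal 0.954 0.224 -0.199
  outer loop
   vertex 3.2 4.1 1.4
   vertex 4.4 1.4 4.1
   vertex 4.0 1.5 2.3
  endloop
 endfacet
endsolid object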